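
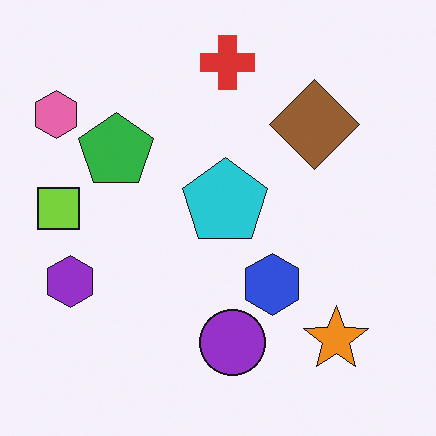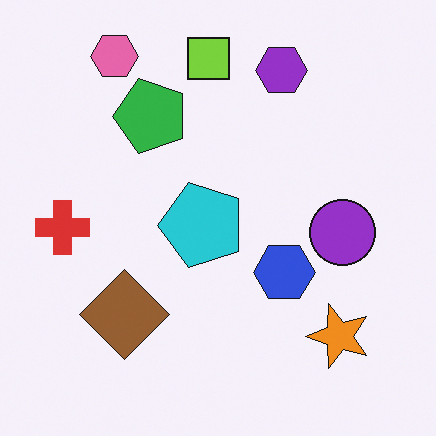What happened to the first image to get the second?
This is the original image transposed (reflected across the top-left ↔ bottom-right diagonal).

Shapes have swapped their row and column positions — what was in the top-right is now in the bottom-left — a diagonal reflection.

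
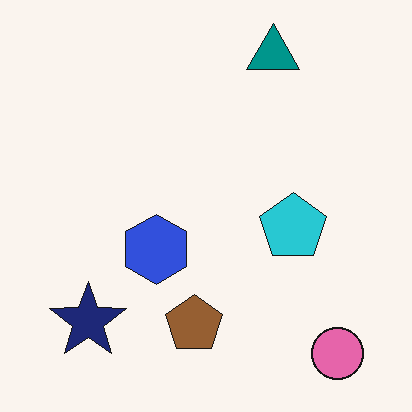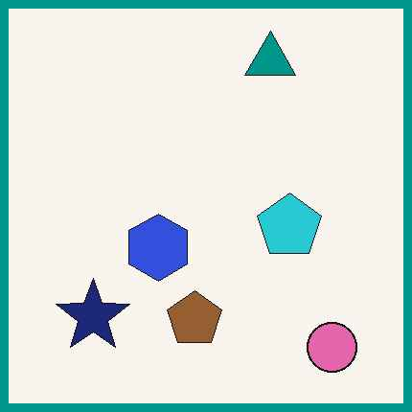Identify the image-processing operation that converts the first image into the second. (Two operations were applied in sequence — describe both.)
The transformation is: JPEG-compressed with visible artifacts, then framed with a teal border.

Blocky 8×8 compression artifacts appear around shape edges and the flat background shows ringing — characteristic JPEG degradation. A solid teal frame runs around the edge of the second image, with the content slightly shrunk inside it.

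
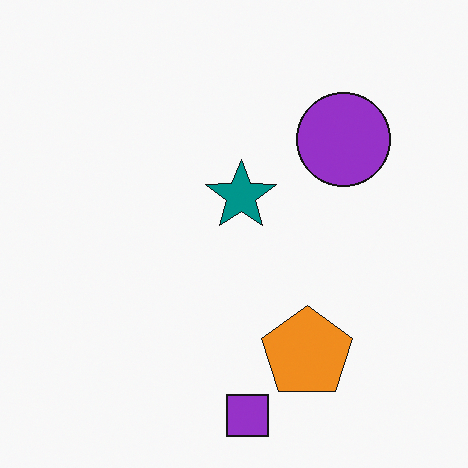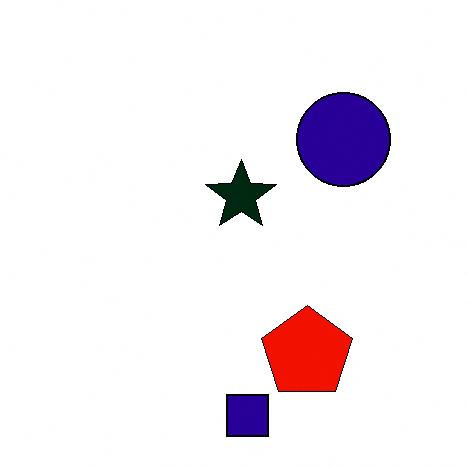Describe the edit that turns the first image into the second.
The image was given much higher contrast.

Tones are pushed away from mid-grey across the whole image — a global contrast change.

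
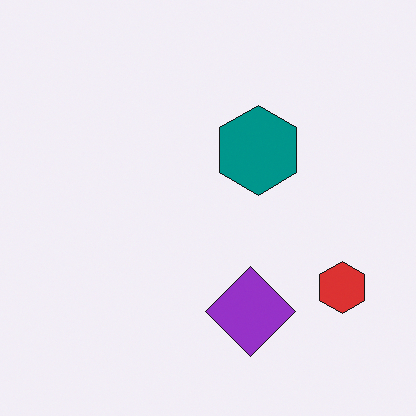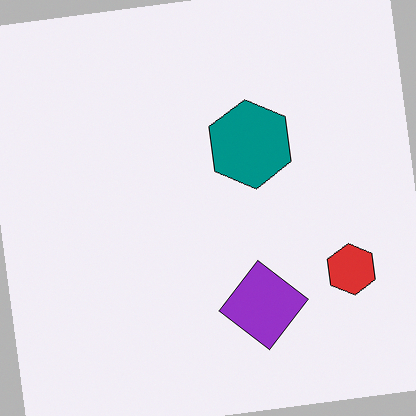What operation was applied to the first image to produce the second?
Rotated counter-clockwise by a slight angle.

Every shape is tilted by the same angle and the image corners show triangular fill wedges — a whole-image rotation by a non-right angle.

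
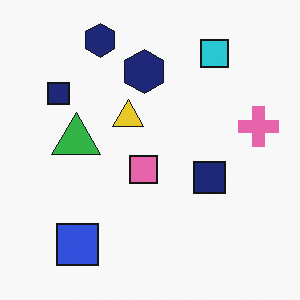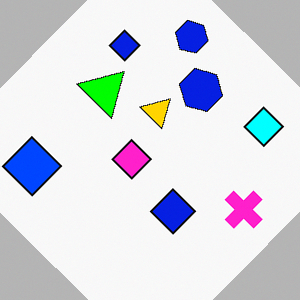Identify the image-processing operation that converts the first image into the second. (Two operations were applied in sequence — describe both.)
Made much more vivid (saturation change), then rotated clockwise by a large amount — several tens of degrees.

All colors are more vivid — a global saturation change. Every shape is tilted by the same angle and the image corners show triangular fill wedges — a whole-image rotation by a non-right angle.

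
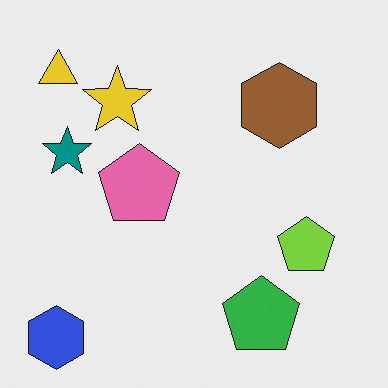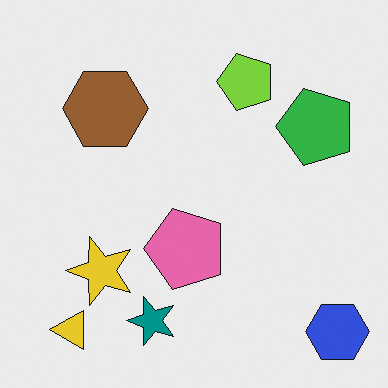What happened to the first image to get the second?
The second image is the first rotated 90° counter-clockwise.

The blue hexagon sits in the bottom-left of the first image and the bottom-right of the second — consistent with a whole-image 90° counter-clockwise rotation.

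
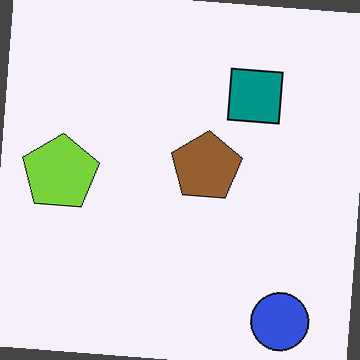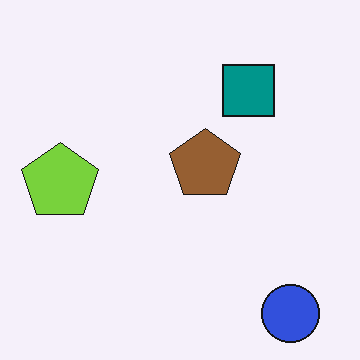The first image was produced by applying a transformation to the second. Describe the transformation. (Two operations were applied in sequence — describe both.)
The first image is the second rotated clockwise by a few degrees, then given moderate JPEG compression.

Every shape is tilted by the same angle and the image corners show triangular fill wedges — a whole-image rotation by a non-right angle. Blocky 8×8 compression artifacts appear around shape edges and the flat background shows ringing — characteristic JPEG degradation.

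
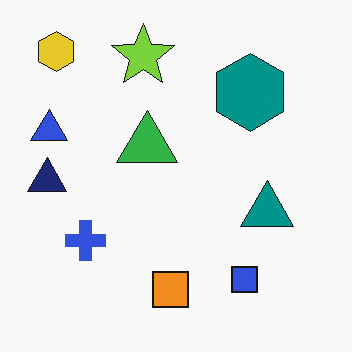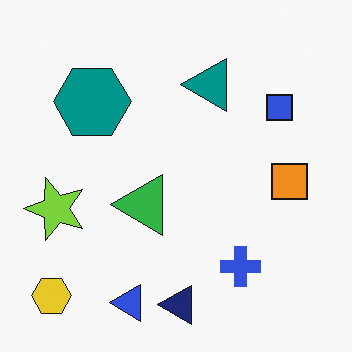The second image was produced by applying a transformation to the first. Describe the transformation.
The transformation is: rotated 90° counter-clockwise.

The yellow hexagon sits in the top-left of the first image and the bottom-left of the second — consistent with a whole-image 90° counter-clockwise rotation.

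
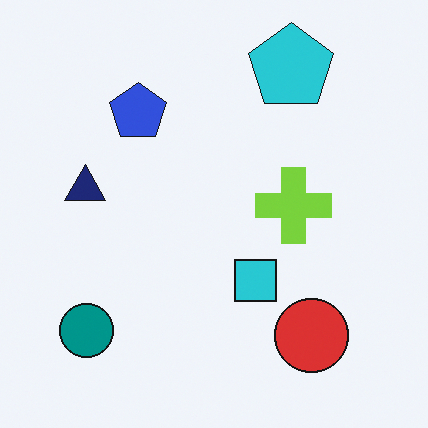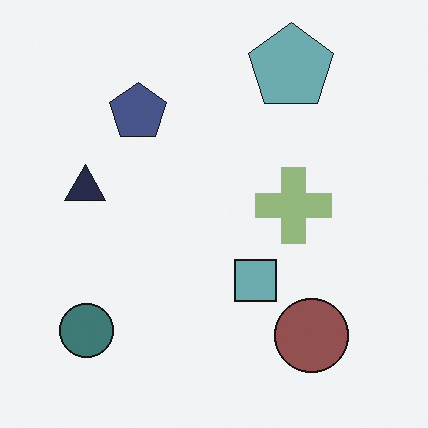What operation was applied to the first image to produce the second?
The transformation is: heavily desaturated.

All colors are more muted and greyish — a global saturation change.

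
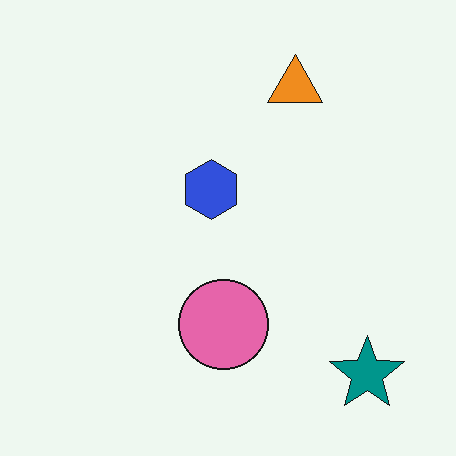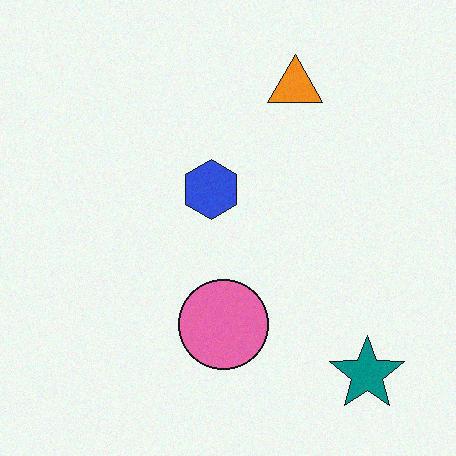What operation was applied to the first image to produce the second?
This is the original image degraded with a light layer of grain.

Random speckle covers the whole image, including the flat background.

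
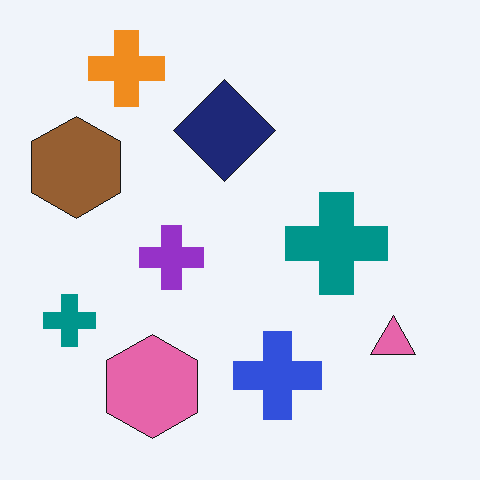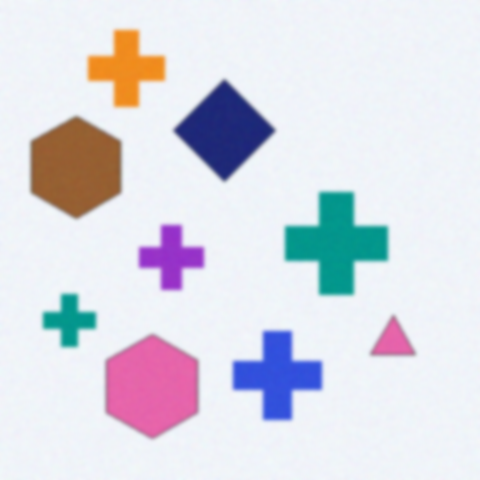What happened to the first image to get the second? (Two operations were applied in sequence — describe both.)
This is the original image degraded with a light layer of grain, then slightly softened.

Random speckle covers the whole image, including the flat background. Shape edges and outlines are uniformly softened across the whole image.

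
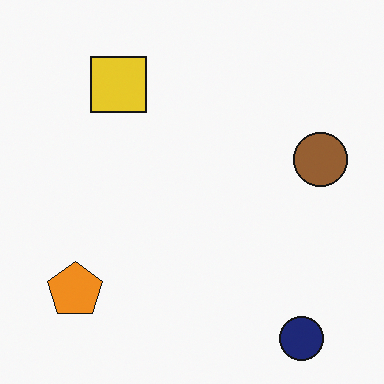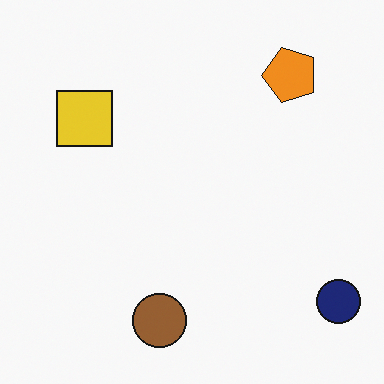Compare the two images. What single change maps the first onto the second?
The second image is the first transposed (reflected across the top-left ↔ bottom-right diagonal).

Shapes have swapped their row and column positions — what was in the top-right is now in the bottom-left — a diagonal reflection.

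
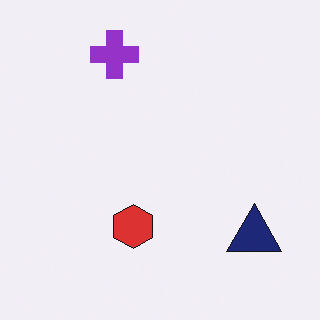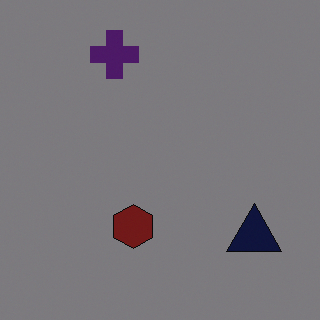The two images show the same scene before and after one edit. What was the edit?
It was substantially darkened.

Every pixel — background and shapes alike — is uniformly darkened.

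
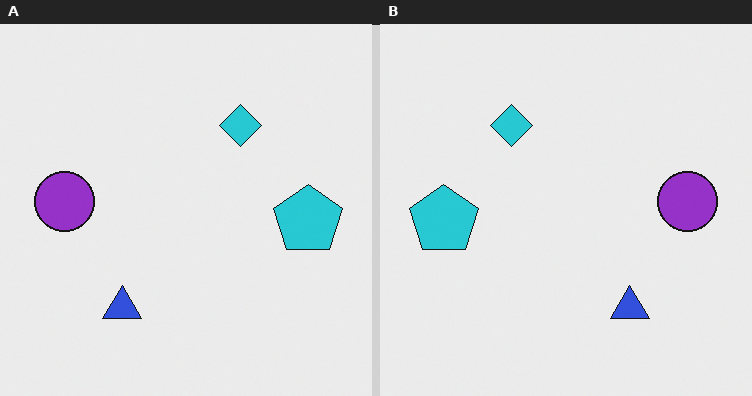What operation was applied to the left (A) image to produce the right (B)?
The image was flipped horizontally (left ↔ right).

The purple circle is in the left of the left (A) image and the right of the right (B) — shapes on opposite sides of the vertical midline have swapped in a mirror flip.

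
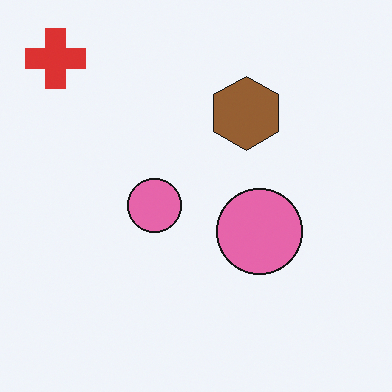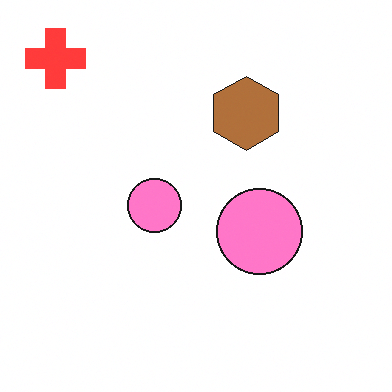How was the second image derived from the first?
The second image is the first slightly brightened.

Every pixel — background and shapes alike — is uniformly brightened.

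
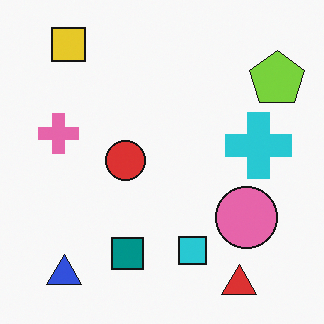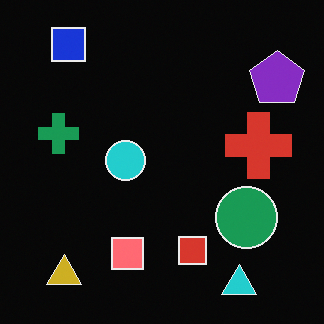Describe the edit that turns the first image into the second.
The second image is the first color-inverted (negative).

The light background has become dark and every shape's color is its complement — a photographic negative.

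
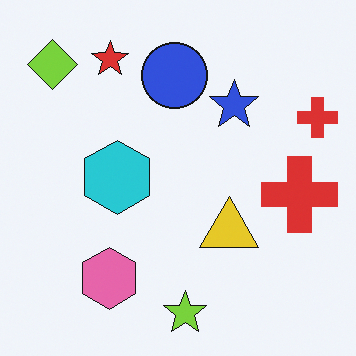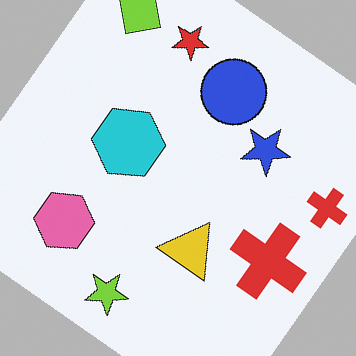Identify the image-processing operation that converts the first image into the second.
The image was rotated clockwise by a large amount — several tens of degrees.

Every shape is tilted by the same angle and the image corners show triangular fill wedges — a whole-image rotation by a non-right angle.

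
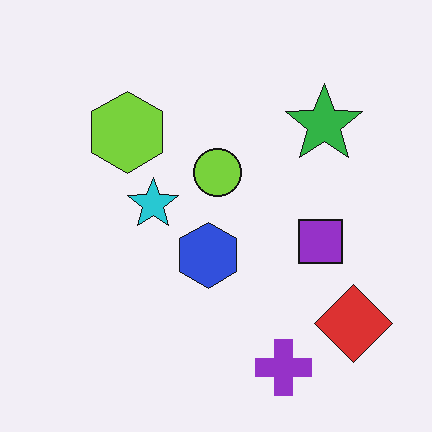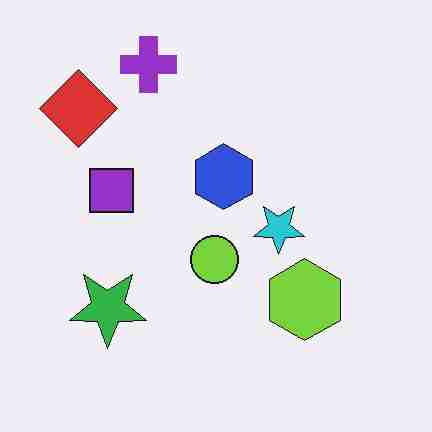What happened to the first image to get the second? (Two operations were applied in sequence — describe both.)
The image was rotated 180°, then heavily JPEG-compressed with obvious blocking artifacts.

The red diamond sits in the bottom-right of the first image and the top-left of the second — consistent with a whole-image 180° rotation. Blocky 8×8 compression artifacts appear around shape edges and the flat background shows ringing — characteristic JPEG degradation.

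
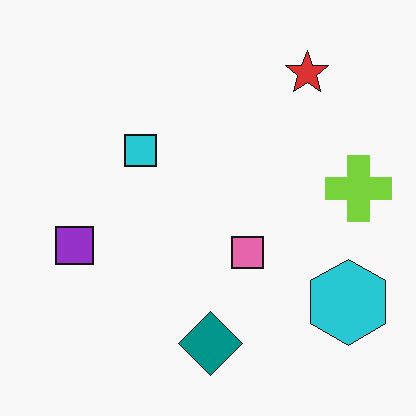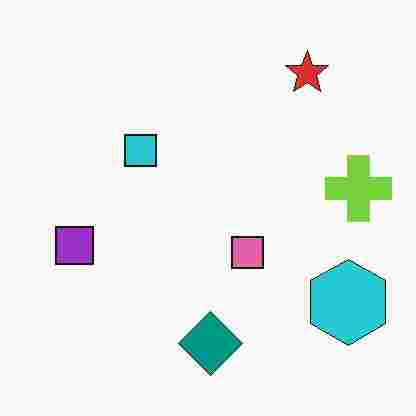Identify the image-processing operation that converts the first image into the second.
The image was heavily JPEG-compressed with obvious blocking artifacts.

Blocky 8×8 compression artifacts appear around shape edges and the flat background shows ringing — characteristic JPEG degradation.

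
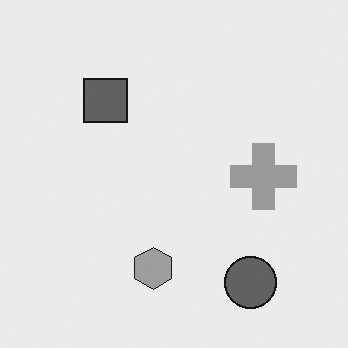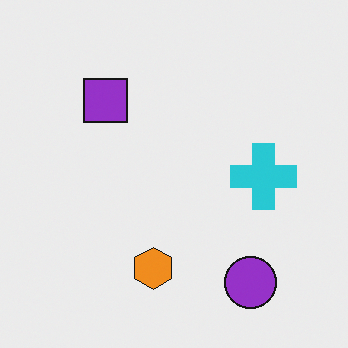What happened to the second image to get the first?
Converted to grayscale.

All color is removed — every shape is now a shade of grey.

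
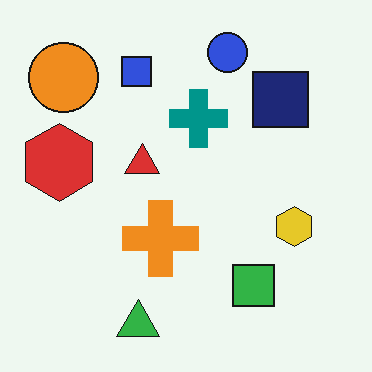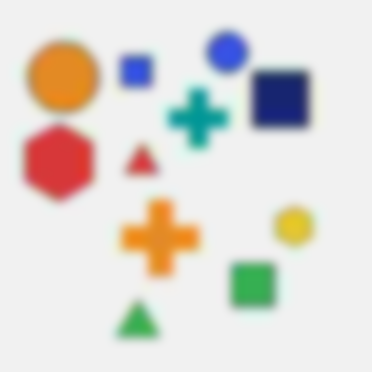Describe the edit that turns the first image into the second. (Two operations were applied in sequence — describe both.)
The image was degraded with heavy JPEG compression, then strongly gaussian-blurred.

Blocky 8×8 compression artifacts appear around shape edges and the flat background shows ringing — characteristic JPEG degradation. Shape edges and outlines are uniformly softened across the whole image.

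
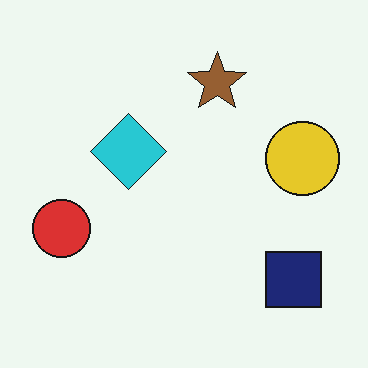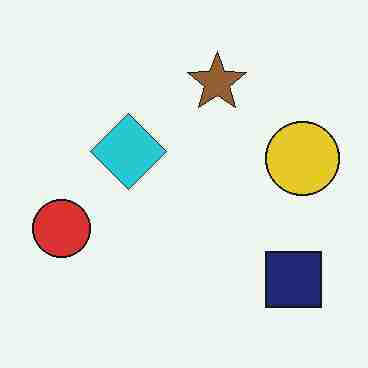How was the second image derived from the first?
Degraded with heavy JPEG compression.

Blocky 8×8 compression artifacts appear around shape edges and the flat background shows ringing — characteristic JPEG degradation.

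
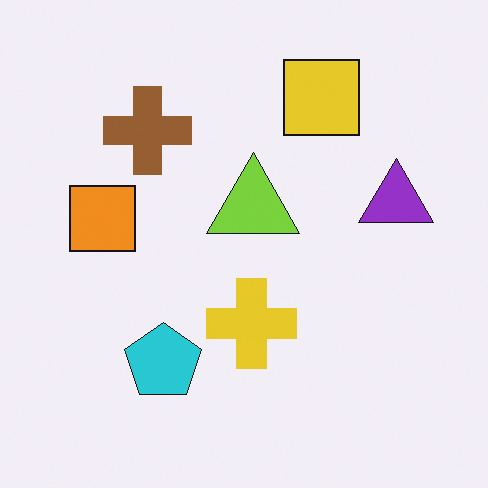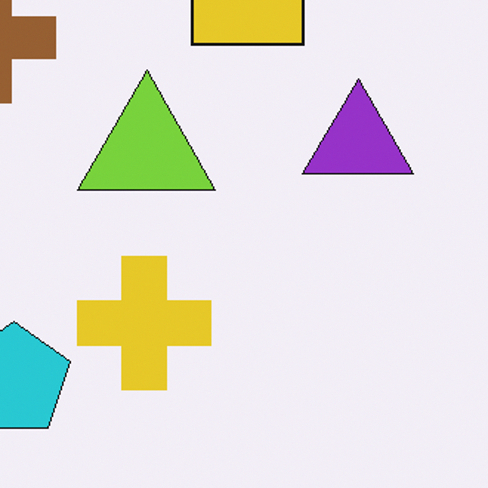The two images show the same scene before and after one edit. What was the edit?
This is the original image cropped to a modestly smaller region and rescaled.

The visible shapes are larger and the field of view is narrower; shapes near the original edges may be partly or wholly outside the frame — a crop-and-rescale.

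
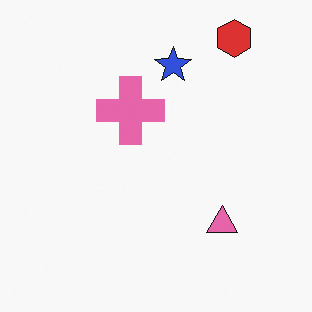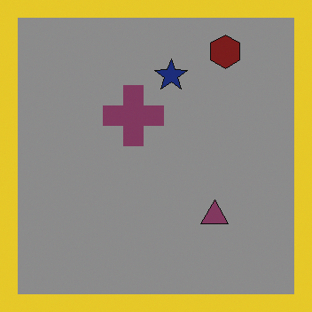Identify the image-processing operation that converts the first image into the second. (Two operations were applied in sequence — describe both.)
Darkened a lot, then framed with a yellow border.

Every pixel — background and shapes alike — is uniformly darkened. A solid yellow frame runs around the edge of the second image, with the content slightly shrunk inside it.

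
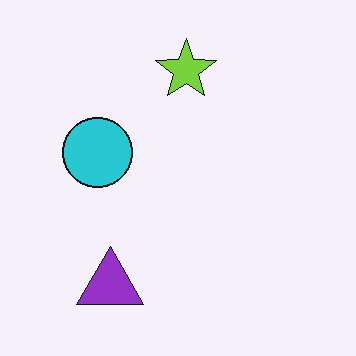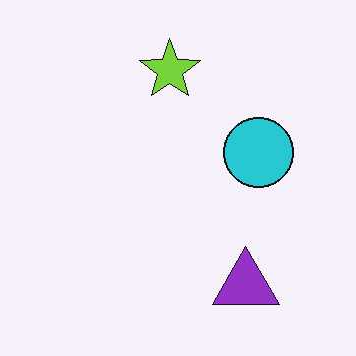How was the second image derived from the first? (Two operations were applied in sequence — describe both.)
Given moderate JPEG compression, then flipped horizontally (left ↔ right).

Blocky 8×8 compression artifacts appear around shape edges and the flat background shows ringing — characteristic JPEG degradation. The cyan circle is in the left of the first image and the right of the second — shapes on opposite sides of the vertical midline have swapped in a mirror flip.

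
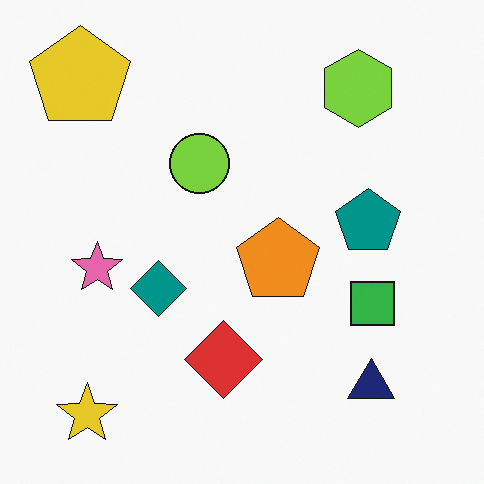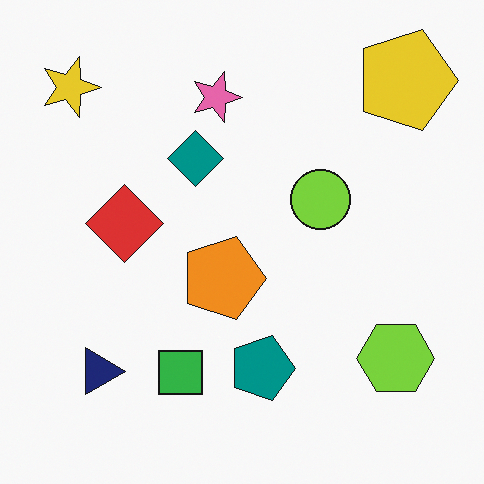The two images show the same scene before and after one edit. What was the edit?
Rotated 90° clockwise.

The yellow star sits in the bottom-left of the first image and the top-left of the second — consistent with a whole-image 90° clockwise rotation.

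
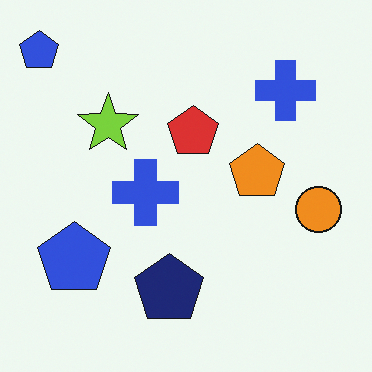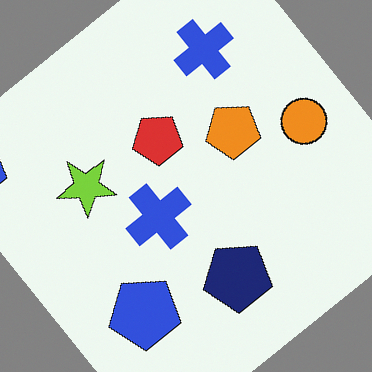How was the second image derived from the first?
This is the original image rotated counter-clockwise by a large amount — several tens of degrees.

Every shape is tilted by the same angle and the image corners show triangular fill wedges — a whole-image rotation by a non-right angle.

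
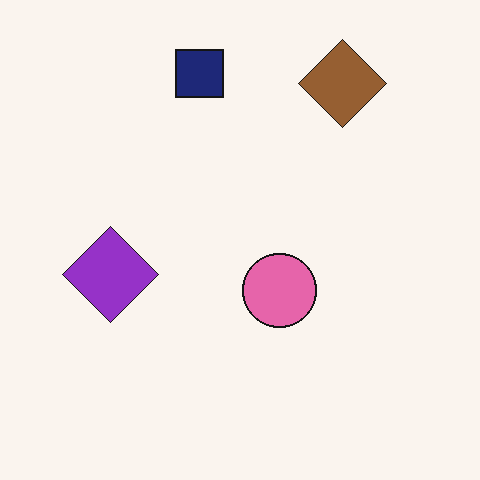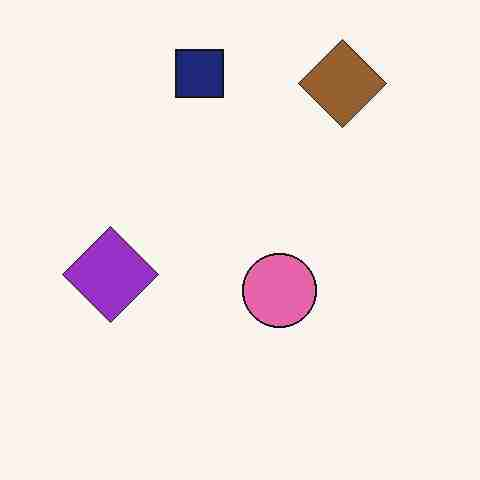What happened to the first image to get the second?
The transformation is: heavily JPEG-compressed with obvious blocking artifacts.

Blocky 8×8 compression artifacts appear around shape edges and the flat background shows ringing — characteristic JPEG degradation.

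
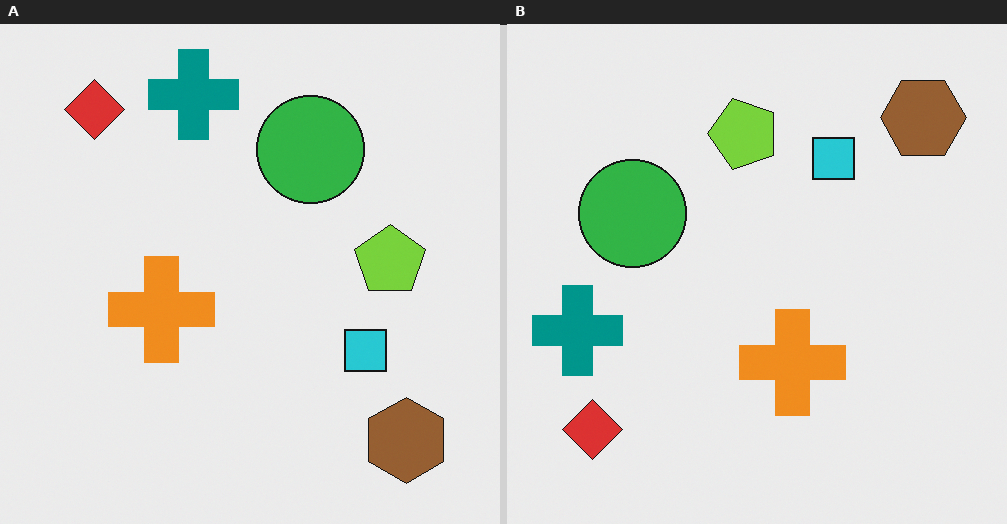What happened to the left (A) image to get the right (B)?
The image was rotated 90° counter-clockwise.

The brown hexagon sits in the bottom-right of the left (A) image and the top-right of the right (B) — consistent with a whole-image 90° counter-clockwise rotation.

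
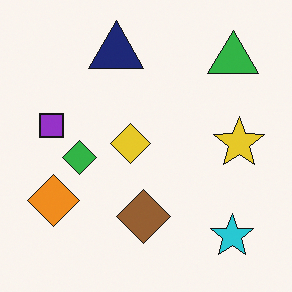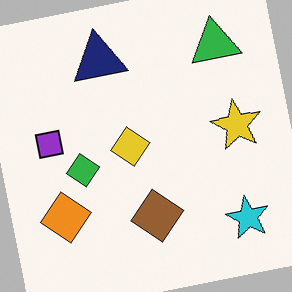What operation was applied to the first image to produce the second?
The second image is the first rotated counter-clockwise by a small amount.

Every shape is tilted by the same angle and the image corners show triangular fill wedges — a whole-image rotation by a non-right angle.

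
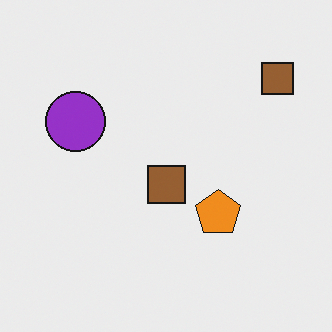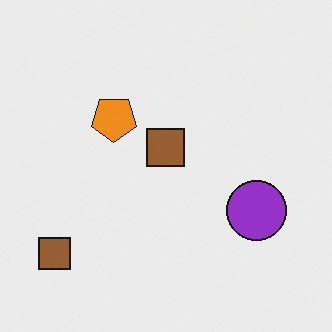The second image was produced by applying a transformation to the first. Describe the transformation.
This is the original image rotated 180°.

The purple circle sits in the left of the first image and the right of the second — consistent with a whole-image 180° rotation.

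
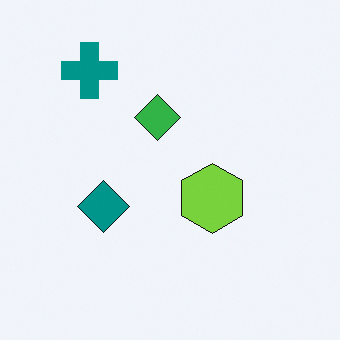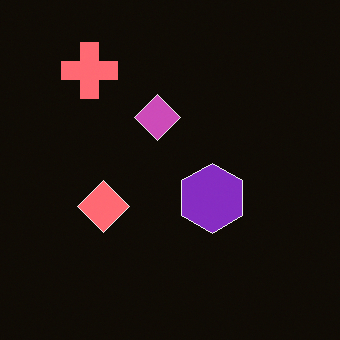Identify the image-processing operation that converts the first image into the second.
It was color-inverted (negative).

The light background has become dark and every shape's color is its complement — a photographic negative.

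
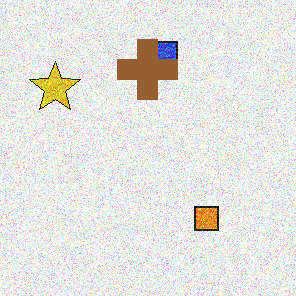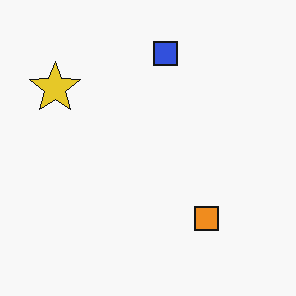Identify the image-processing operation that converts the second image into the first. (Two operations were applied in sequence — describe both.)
It was degraded with heavy additive noise, then overlaid with an additional brown cross.

Random speckle covers the whole image, including the flat background. A brown cross appears in the first image that is absent from the second.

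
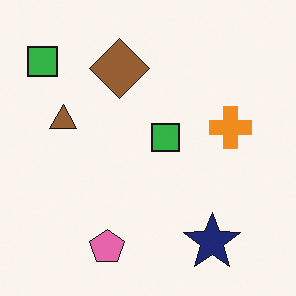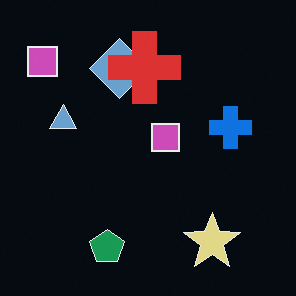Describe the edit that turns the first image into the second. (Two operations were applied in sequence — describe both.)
The second image is the first color-inverted (negative), then overlaid with an additional red cross.

The light background has become dark and every shape's color is its complement — a photographic negative. A red cross appears in the second image that is absent from the first.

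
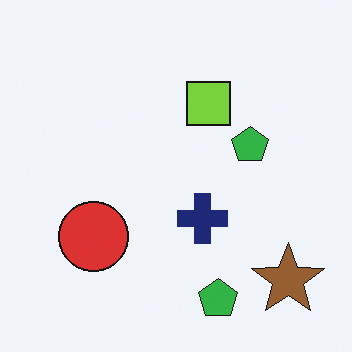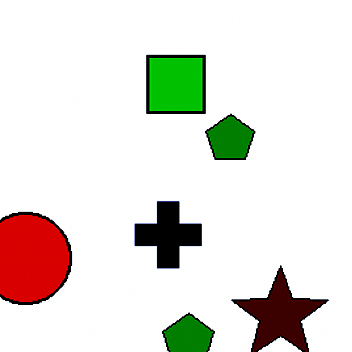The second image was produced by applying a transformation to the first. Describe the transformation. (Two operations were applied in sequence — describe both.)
This is the original image cropped slightly and scaled back up, then given much higher contrast.

The visible shapes are larger and the field of view is narrower; shapes near the original edges may be partly or wholly outside the frame — a crop-and-rescale. Tones are pushed away from mid-grey across the whole image — a global contrast change.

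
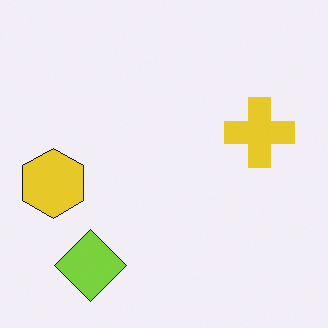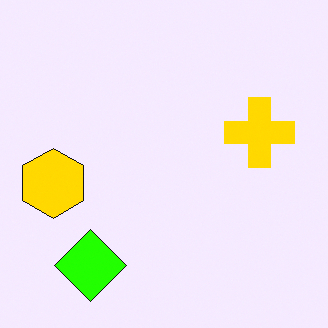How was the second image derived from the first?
The transformation is: heavily oversaturated.

All colors are more vivid — a global saturation change.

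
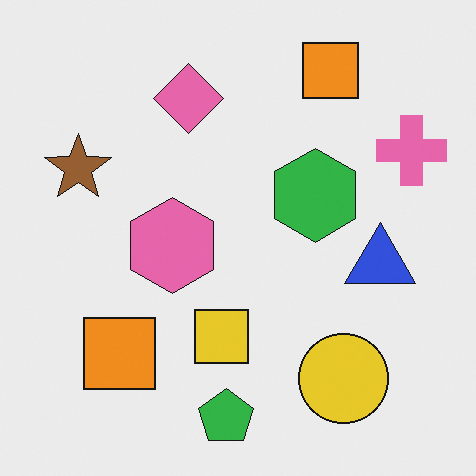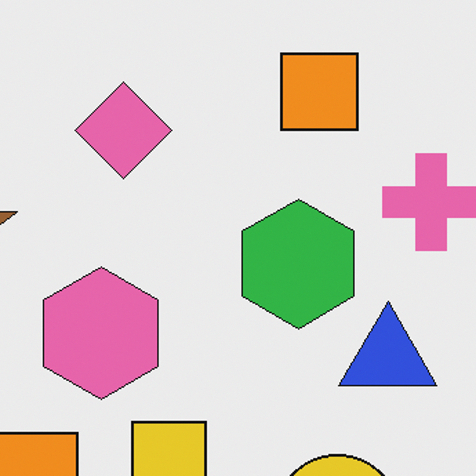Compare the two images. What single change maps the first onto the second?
Cropped to a modestly smaller region and rescaled.

The visible shapes are larger and the field of view is narrower; shapes near the original edges may be partly or wholly outside the frame — a crop-and-rescale.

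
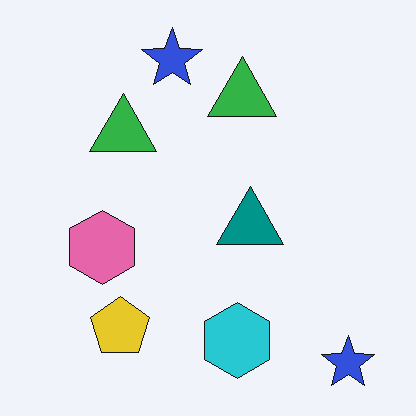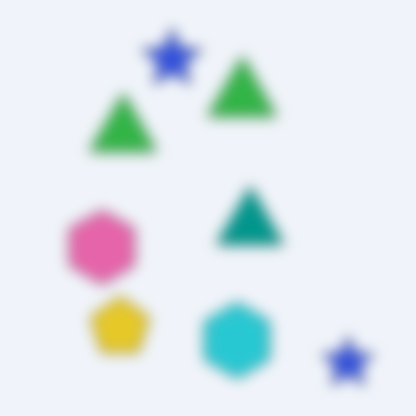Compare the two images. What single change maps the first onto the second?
It was heavily blurred.

Shape edges and outlines are uniformly softened across the whole image.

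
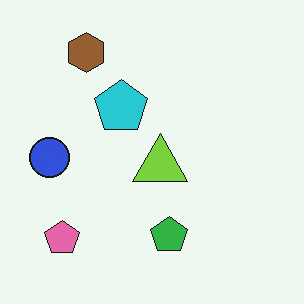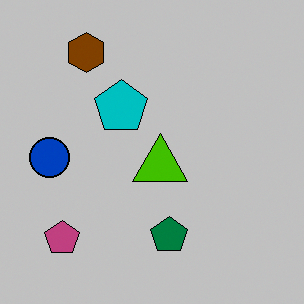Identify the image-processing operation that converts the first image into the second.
Heavily posterized to just a handful of flat colors.

Each flat color has snapped to a coarser quantized level — most visibly, the near-white background has dropped to a flat grey.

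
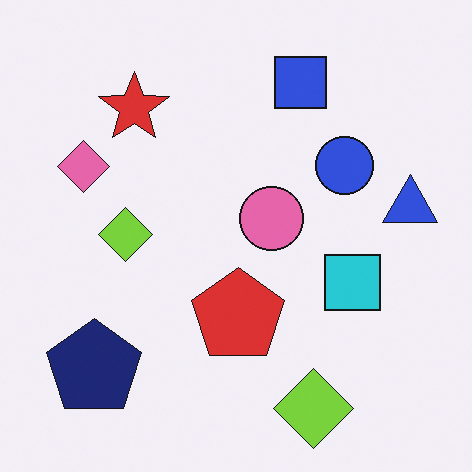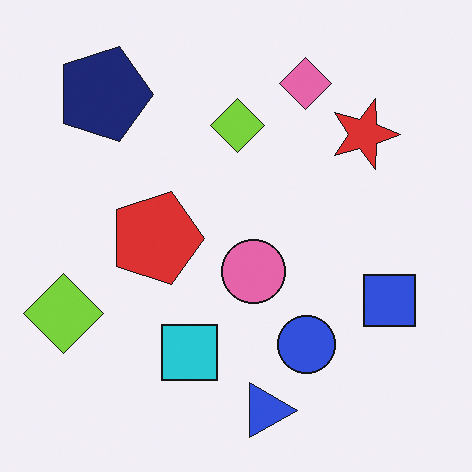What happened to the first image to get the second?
It was rotated 90° clockwise.

The navy pentagon sits in the bottom-left of the first image and the top-left of the second — consistent with a whole-image 90° clockwise rotation.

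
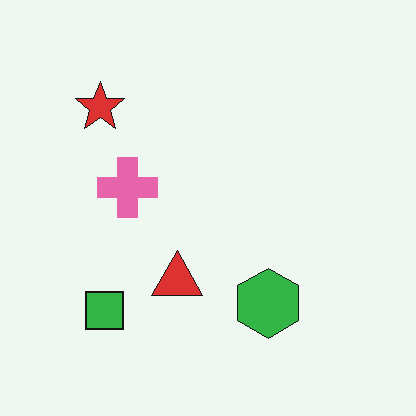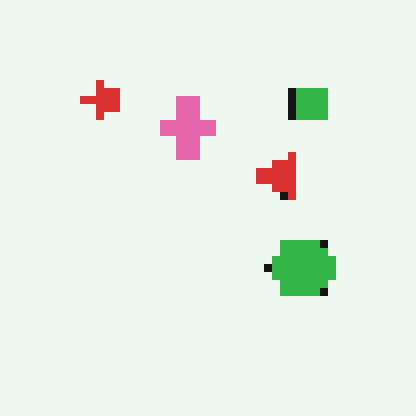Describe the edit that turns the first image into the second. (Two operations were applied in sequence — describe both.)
It was transposed (reflected across the top-left ↔ bottom-right diagonal), then pixelated into visible square blocks.

Shapes have swapped their row and column positions — what was in the top-right is now in the bottom-left — a diagonal reflection. Shapes are reduced to large square blocks; fine edges and outlines are lost — a downscale-then-upscale (mosaic) effect.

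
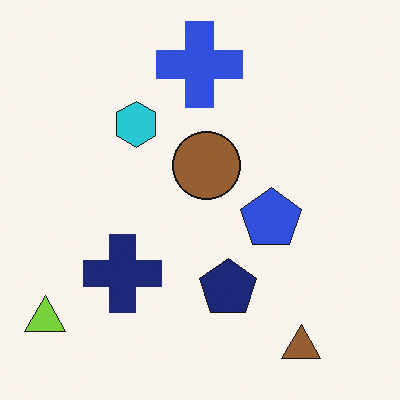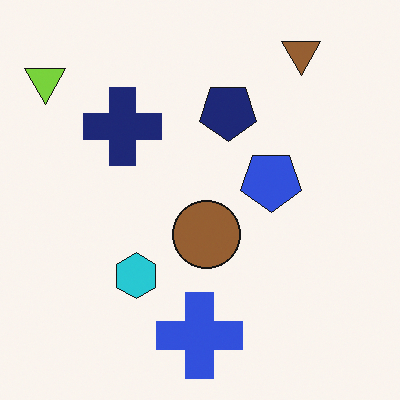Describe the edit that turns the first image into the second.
Flipped vertically (top ↔ bottom).

The brown triangle is in the bottom-right of the first image and the top-right of the second — shapes on opposite sides of the horizontal midline have swapped in a mirror flip.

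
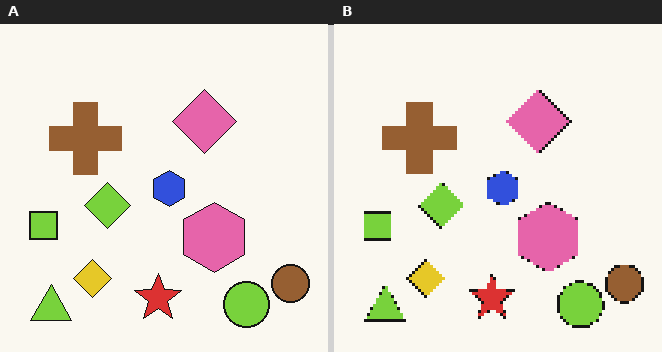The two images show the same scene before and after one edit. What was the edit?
It was lightly pixelated (a mild mosaic effect).

Shapes are reduced to large square blocks; fine edges and outlines are lost — a downscale-then-upscale (mosaic) effect.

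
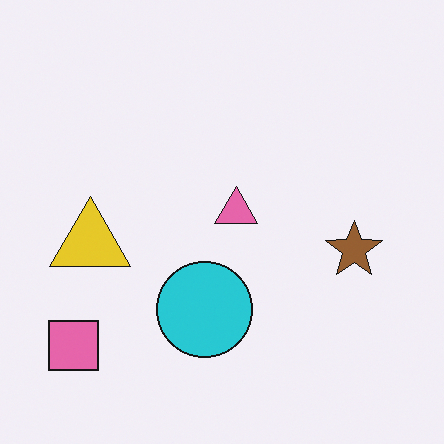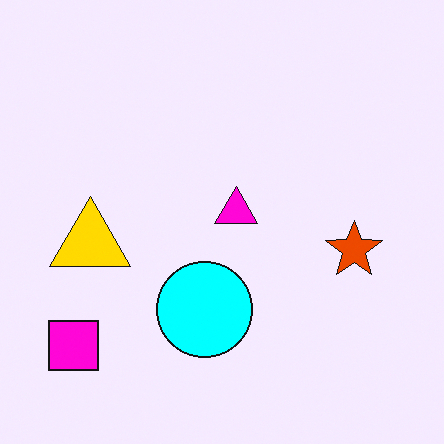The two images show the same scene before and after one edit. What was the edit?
The second image is the first heavily oversaturated.

All colors are more vivid — a global saturation change.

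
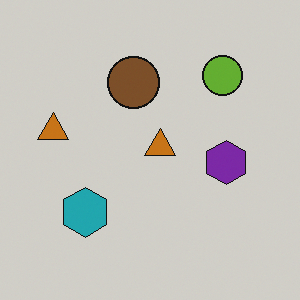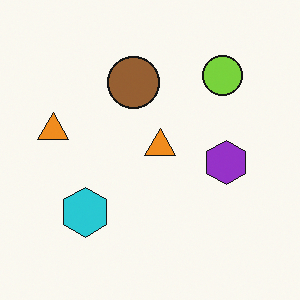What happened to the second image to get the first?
This is the original image darkened a little.

Every pixel — background and shapes alike — is uniformly darkened.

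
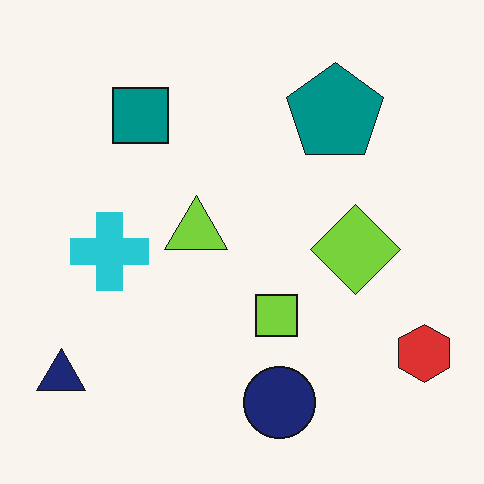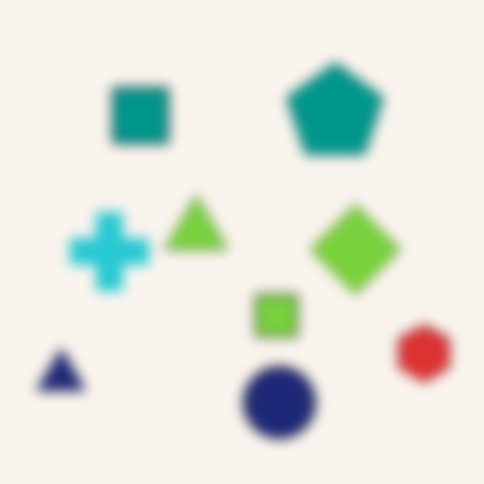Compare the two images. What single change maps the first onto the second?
The image was heavily blurred.

Shape edges and outlines are uniformly softened across the whole image.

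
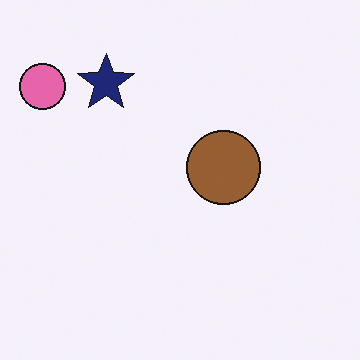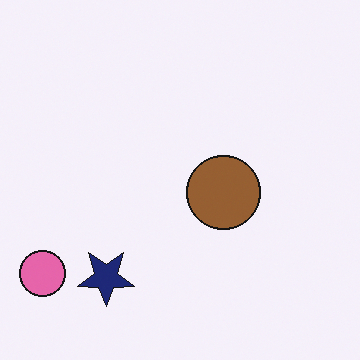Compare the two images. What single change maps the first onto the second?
The image was flipped vertically (top ↔ bottom).

The navy star is in the top-left of the first image and the bottom-left of the second — shapes on opposite sides of the horizontal midline have swapped in a mirror flip.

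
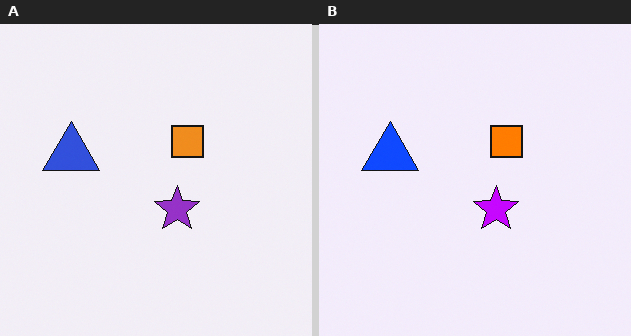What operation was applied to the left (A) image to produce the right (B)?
It was heavily oversaturated.

All colors are more vivid — a global saturation change.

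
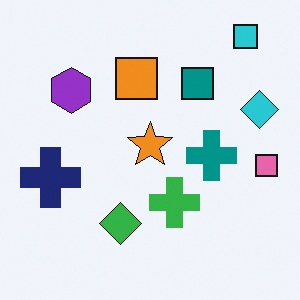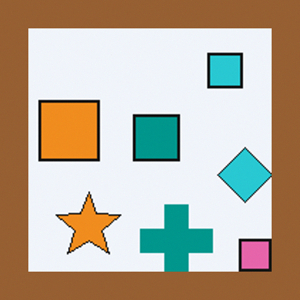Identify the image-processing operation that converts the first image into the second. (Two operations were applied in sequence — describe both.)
The image was cropped tightly and scaled back up, then framed with a brown border.

The visible shapes are larger and the field of view is narrower; shapes near the original edges may be partly or wholly outside the frame — a crop-and-rescale. A solid brown frame runs around the edge of the second image, with the content slightly shrunk inside it.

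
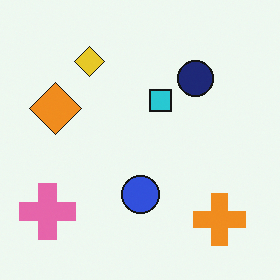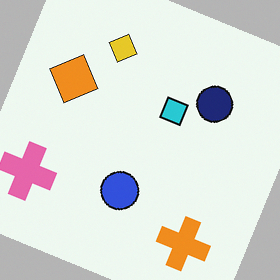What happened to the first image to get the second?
The image was rotated clockwise by a clearly visible amount.

Every shape is tilted by the same angle and the image corners show triangular fill wedges — a whole-image rotation by a non-right angle.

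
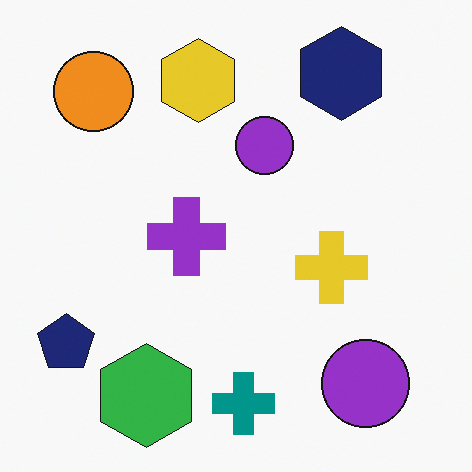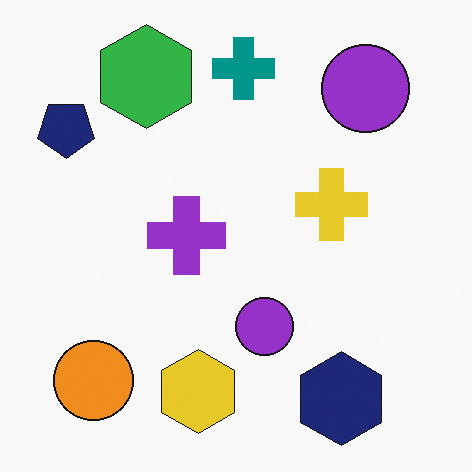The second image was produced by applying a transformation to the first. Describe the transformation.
This is the original image flipped vertically (top ↔ bottom).

The teal cross is in the bottom of the first image and the top of the second — shapes on opposite sides of the horizontal midline have swapped in a mirror flip.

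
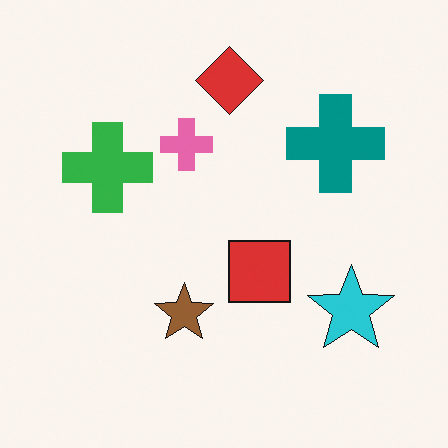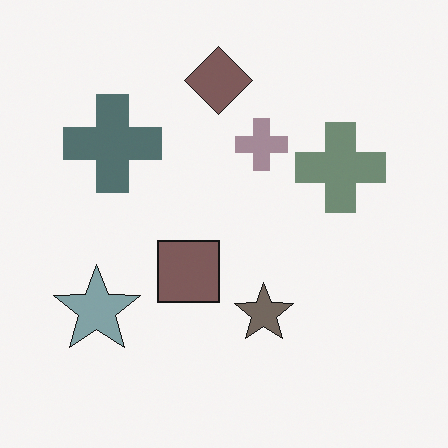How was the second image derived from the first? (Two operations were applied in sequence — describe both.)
The image was flipped horizontally (left ↔ right), then made much more muted (saturation change).

The cyan star is in the bottom-right of the first image and the bottom-left of the second — shapes on opposite sides of the vertical midline have swapped in a mirror flip. All colors are more muted and greyish — a global saturation change.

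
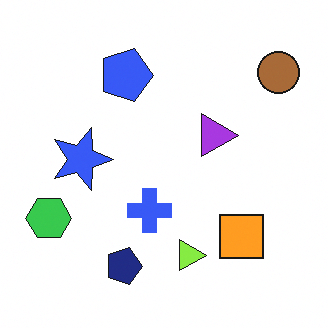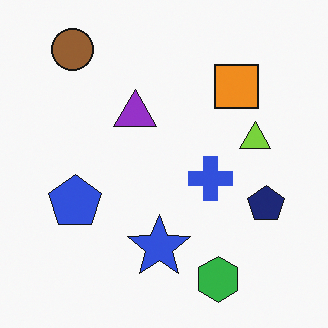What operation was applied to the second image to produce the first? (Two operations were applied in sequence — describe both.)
The first image is the second rotated 90° clockwise, then slightly brightened.

The brown circle sits in the top-left of the second image and the top-right of the first — consistent with a whole-image 90° clockwise rotation. Every pixel — background and shapes alike — is uniformly brightened.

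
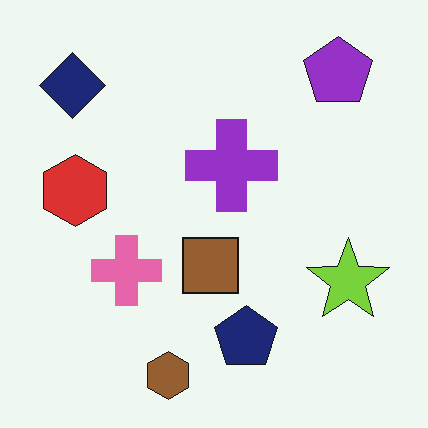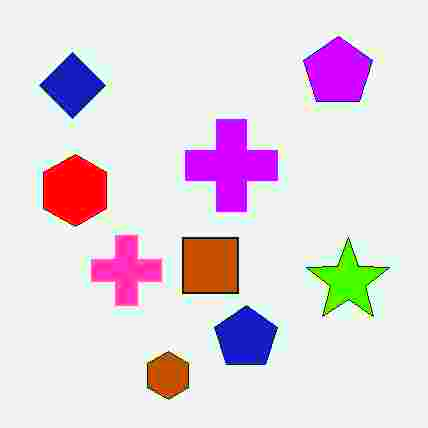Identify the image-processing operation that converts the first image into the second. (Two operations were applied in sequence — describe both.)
The transformation is: degraded with heavy JPEG compression, then made much more vivid (saturation change).

Blocky 8×8 compression artifacts appear around shape edges and the flat background shows ringing — characteristic JPEG degradation. All colors are more vivid — a global saturation change.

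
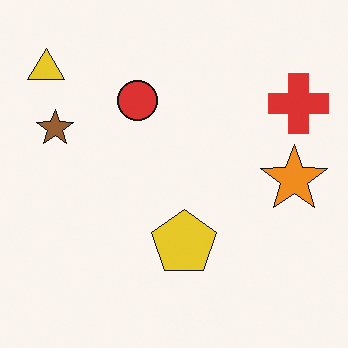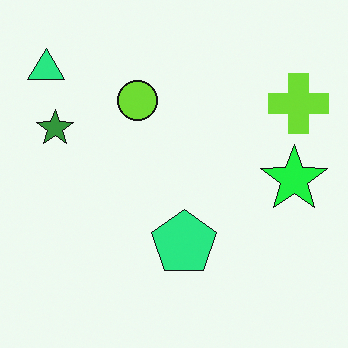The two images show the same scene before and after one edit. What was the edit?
It was hue-shifted noticeably.

Every shape's color has rotated by the same amount around the hue wheel — a uniform hue shift.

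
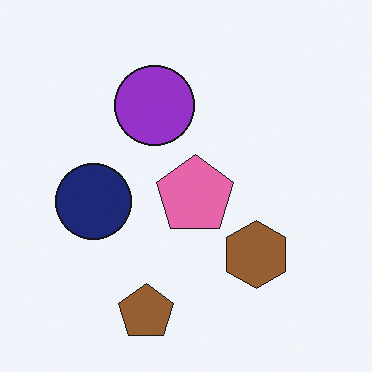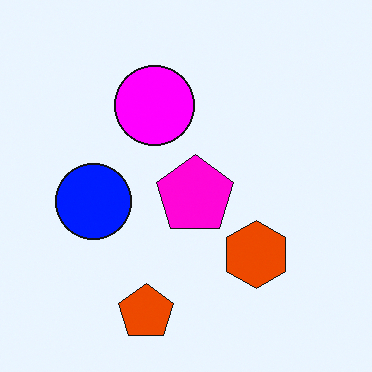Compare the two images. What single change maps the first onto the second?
The image was heavily oversaturated.

All colors are more vivid — a global saturation change.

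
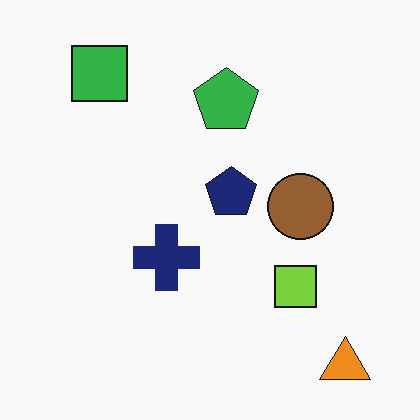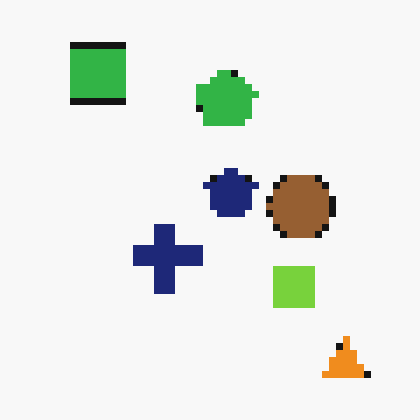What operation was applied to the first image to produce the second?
The image was pixelated into visible square blocks.

Shapes are reduced to large square blocks; fine edges and outlines are lost — a downscale-then-upscale (mosaic) effect.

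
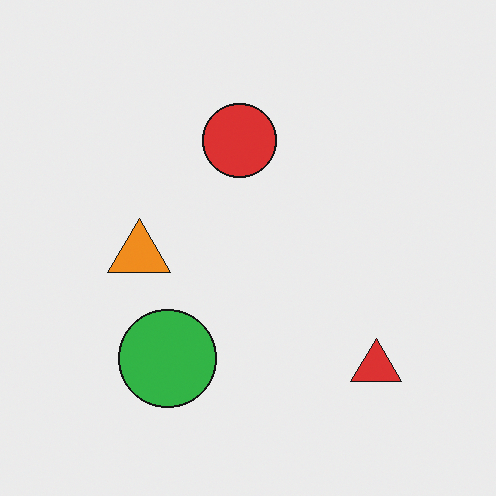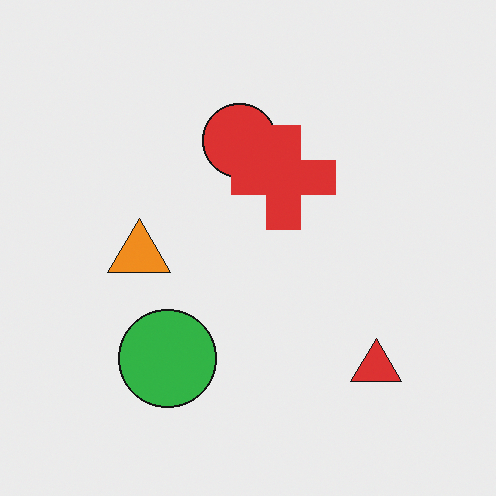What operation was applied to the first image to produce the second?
Overlaid with an additional red cross.

A red cross appears in the second image that is absent from the first.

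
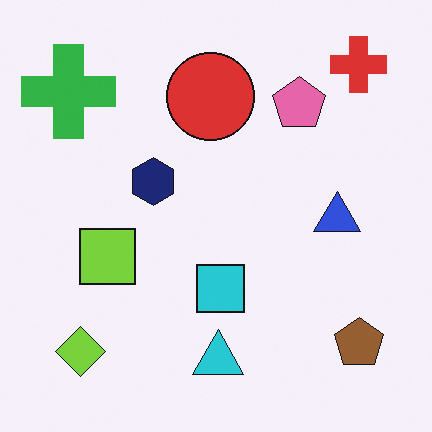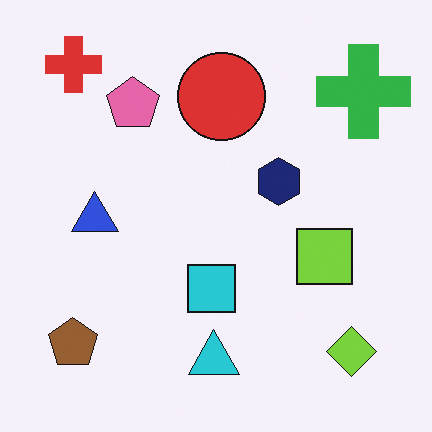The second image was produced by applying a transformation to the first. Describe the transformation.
Flipped horizontally (left ↔ right).

The green cross is in the top-left of the first image and the top-right of the second — shapes on opposite sides of the vertical midline have swapped in a mirror flip.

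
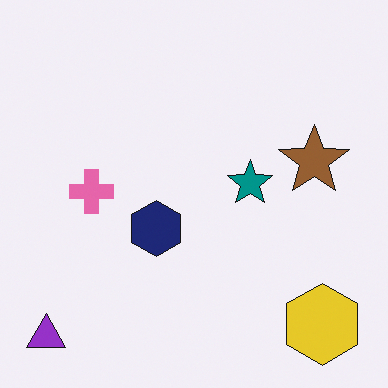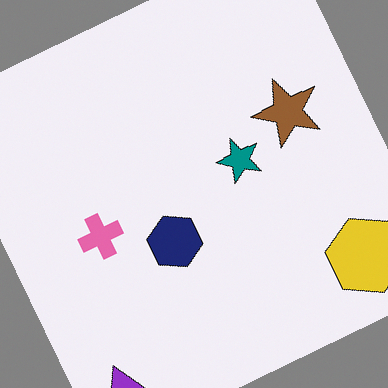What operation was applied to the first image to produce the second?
The image was rotated counter-clockwise by a moderate amount.

Every shape is tilted by the same angle and the image corners show triangular fill wedges — a whole-image rotation by a non-right angle.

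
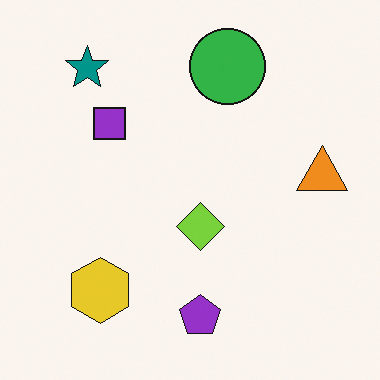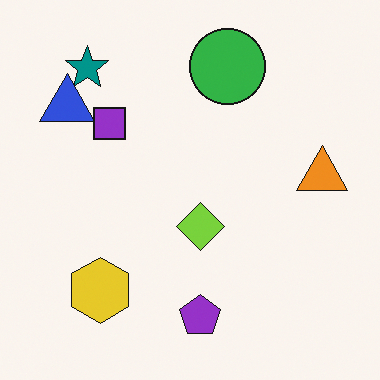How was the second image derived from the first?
The image was overlaid with an additional blue triangle.

A blue triangle appears in the second image that is absent from the first.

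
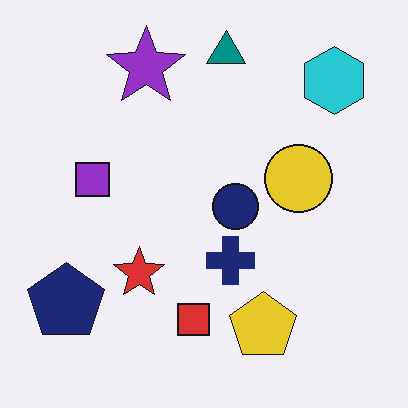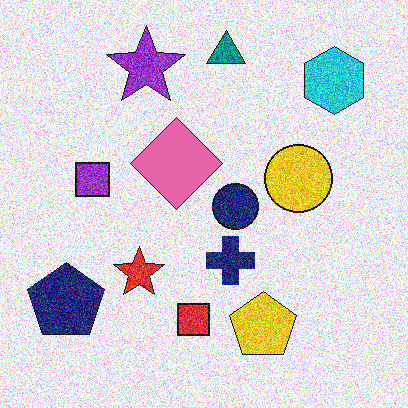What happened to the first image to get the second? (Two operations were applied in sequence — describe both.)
The image was degraded with a thick layer of grain, then overlaid with an additional pink diamond.

Random speckle covers the whole image, including the flat background. A pink diamond appears in the second image that is absent from the first.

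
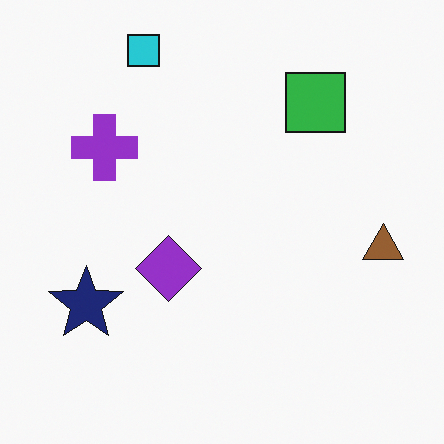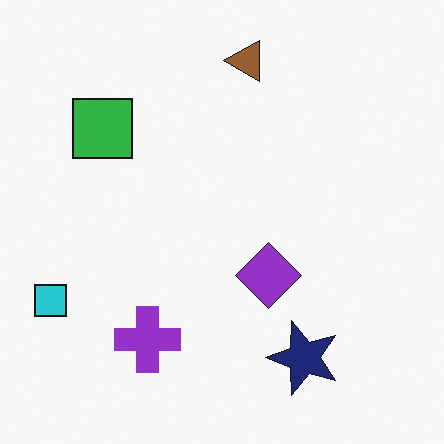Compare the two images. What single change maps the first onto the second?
This is the original image rotated 90° counter-clockwise.

The cyan square sits in the top-left of the first image and the bottom-left of the second — consistent with a whole-image 90° counter-clockwise rotation.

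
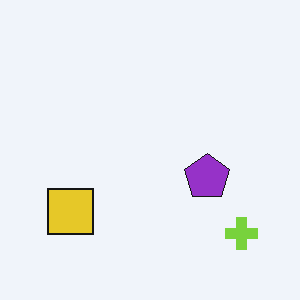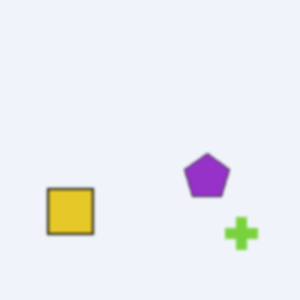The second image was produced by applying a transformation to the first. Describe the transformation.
The transformation is: given a subtle gaussian blur.

Shape edges and outlines are uniformly softened across the whole image.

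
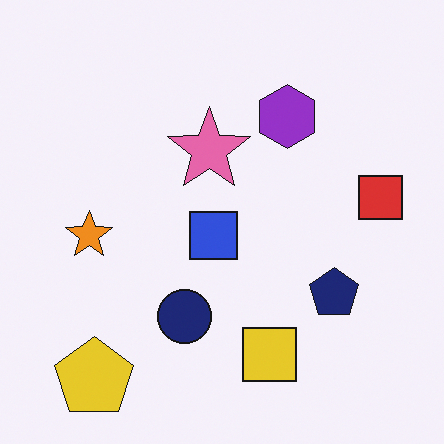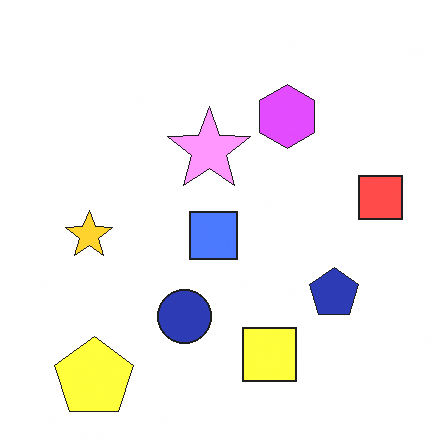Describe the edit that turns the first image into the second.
The second image is the first brightened a lot.

Every pixel — background and shapes alike — is uniformly brightened.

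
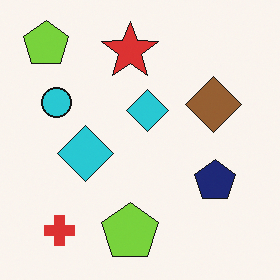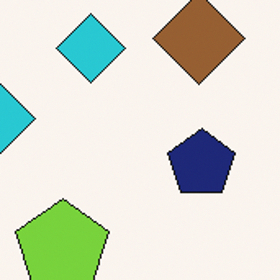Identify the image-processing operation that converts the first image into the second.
The second image is the first cropped to a noticeably smaller region and rescaled.

The visible shapes are larger and the field of view is narrower; shapes near the original edges may be partly or wholly outside the frame — a crop-and-rescale.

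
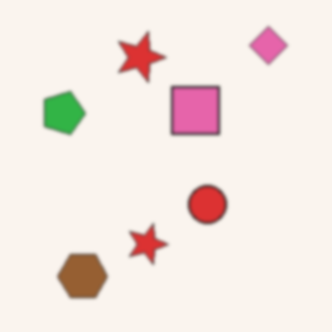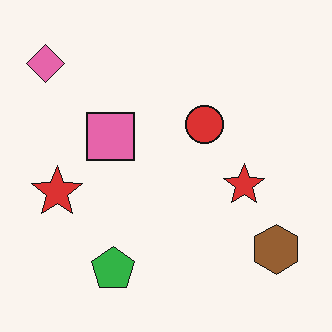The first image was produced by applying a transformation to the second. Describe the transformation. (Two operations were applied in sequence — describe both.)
This is the original image rotated 90° clockwise, then lightly blurred.

The pink diamond sits in the top-left of the second image and the top-right of the first — consistent with a whole-image 90° clockwise rotation. Shape edges and outlines are uniformly softened across the whole image.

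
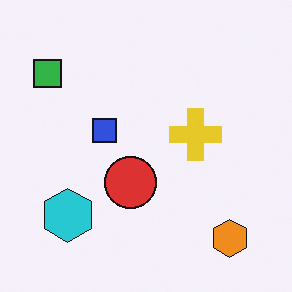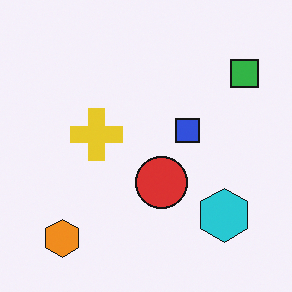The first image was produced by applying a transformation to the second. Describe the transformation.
The transformation is: flipped horizontally (left ↔ right).

The green square is in the top-right of the second image and the top-left of the first — shapes on opposite sides of the vertical midline have swapped in a mirror flip.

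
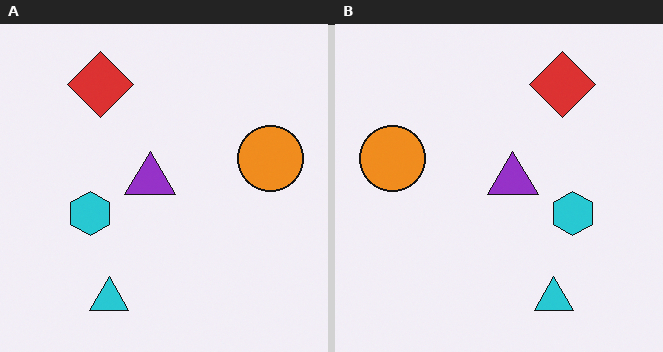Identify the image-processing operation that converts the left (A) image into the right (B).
The transformation is: flipped horizontally (left ↔ right).

The orange circle is in the right of the left (A) image and the left of the right (B) — shapes on opposite sides of the vertical midline have swapped in a mirror flip.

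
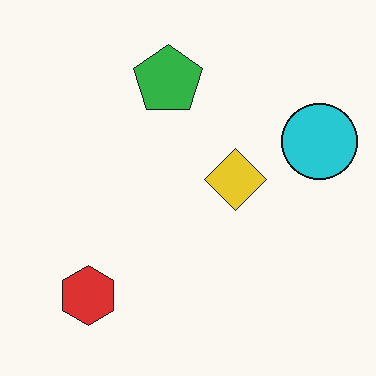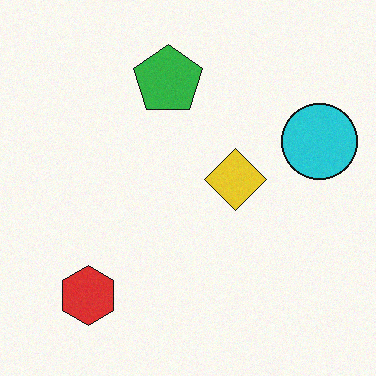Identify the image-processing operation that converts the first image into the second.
The second image is the first degraded with light additive noise.

Random speckle covers the whole image, including the flat background.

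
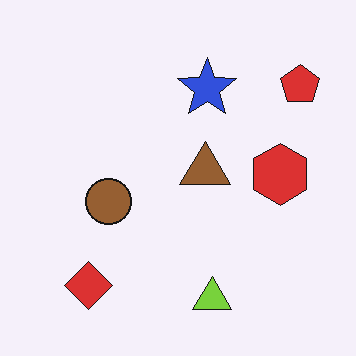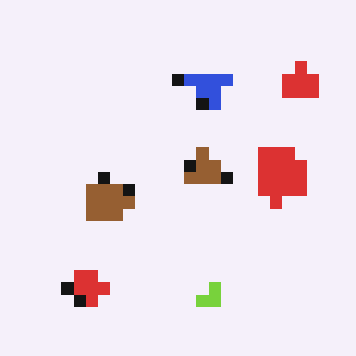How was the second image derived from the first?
Heavily pixelated into large blocks.

Shapes are reduced to large square blocks; fine edges and outlines are lost — a downscale-then-upscale (mosaic) effect.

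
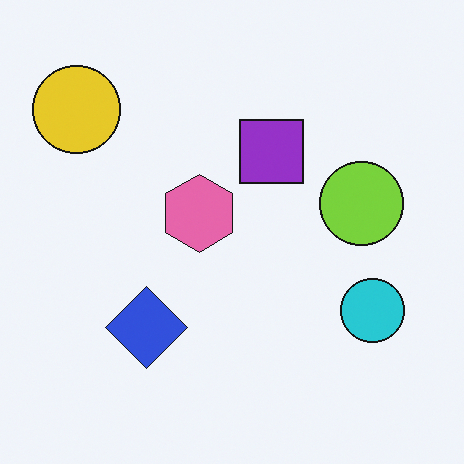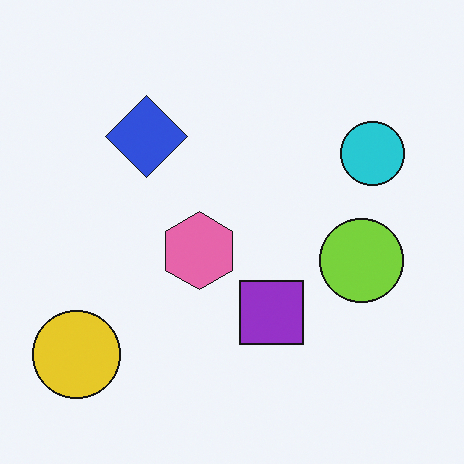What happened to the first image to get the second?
This is the original image flipped vertically (top ↔ bottom).

The yellow circle is in the top-left of the first image and the bottom-left of the second — shapes on opposite sides of the horizontal midline have swapped in a mirror flip.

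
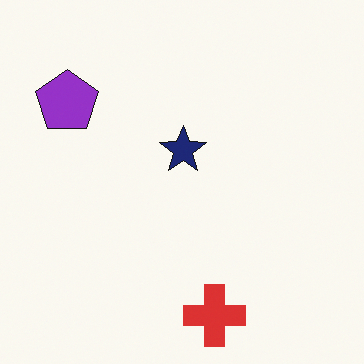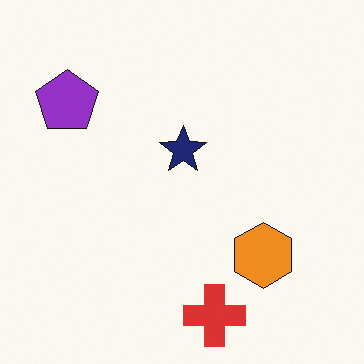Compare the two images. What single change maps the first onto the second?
Overlaid with an additional orange hexagon.

An orange hexagon appears in the second image that is absent from the first.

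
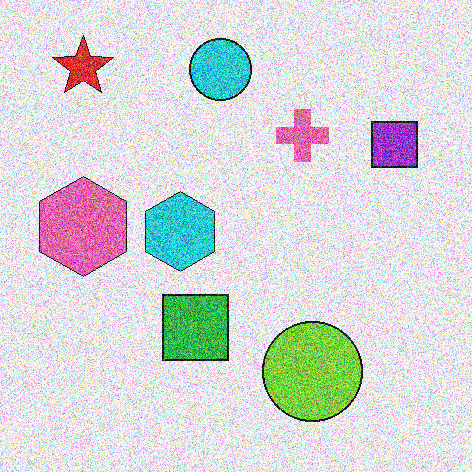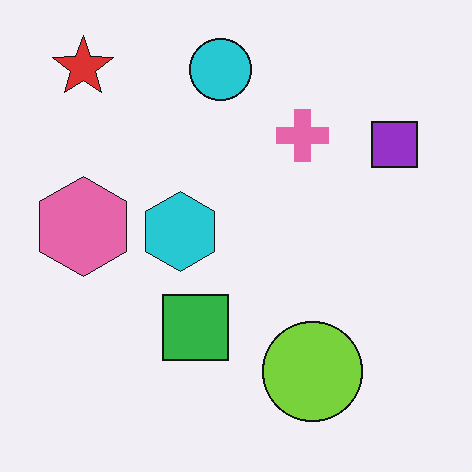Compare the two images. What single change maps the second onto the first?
Degraded with strong gaussian noise.

Random speckle covers the whole image, including the flat background.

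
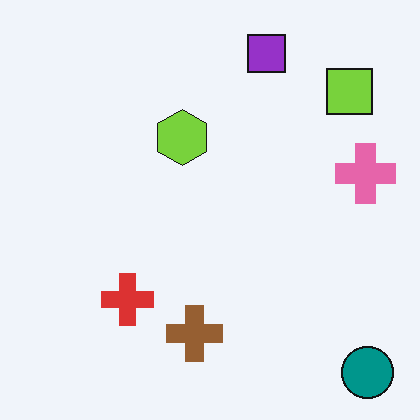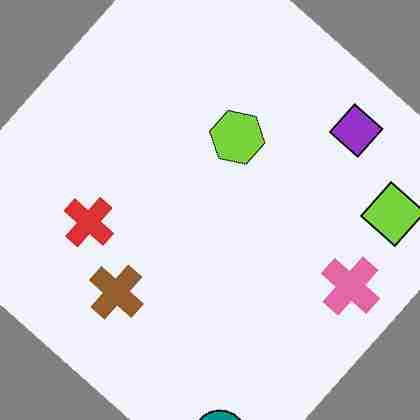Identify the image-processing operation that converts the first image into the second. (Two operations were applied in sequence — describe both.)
The image was rotated clockwise by a large amount — several tens of degrees, then degraded with heavy JPEG compression.

Every shape is tilted by the same angle and the image corners show triangular fill wedges — a whole-image rotation by a non-right angle. Blocky 8×8 compression artifacts appear around shape edges and the flat background shows ringing — characteristic JPEG degradation.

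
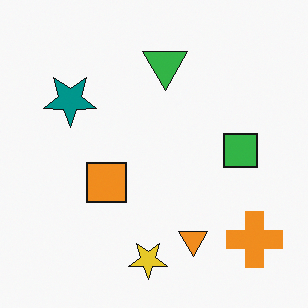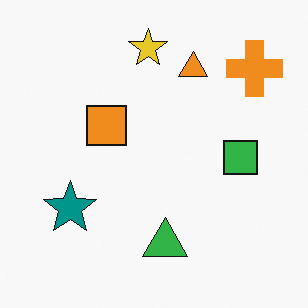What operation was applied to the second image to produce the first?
The image was flipped vertically (top ↔ bottom).

The yellow star is in the top of the second image and the bottom of the first — shapes on opposite sides of the horizontal midline have swapped in a mirror flip.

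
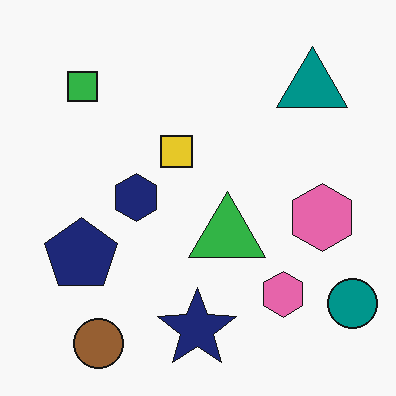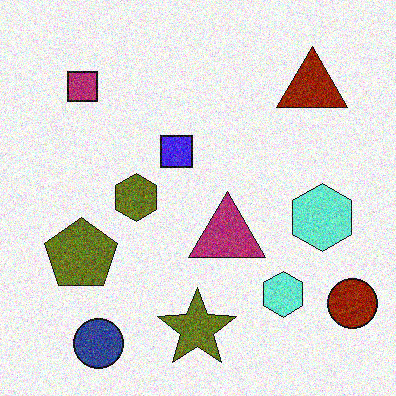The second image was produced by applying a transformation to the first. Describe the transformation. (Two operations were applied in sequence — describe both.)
It was hue-shifted through roughly half the color wheel, then degraded with moderate additive noise.

Every shape's color has rotated by the same amount around the hue wheel — a uniform hue shift. Random speckle covers the whole image, including the flat background.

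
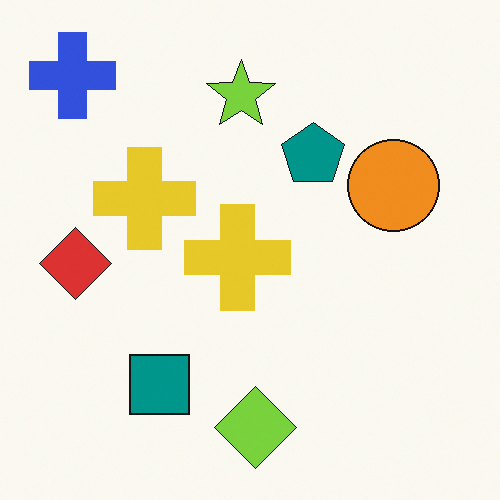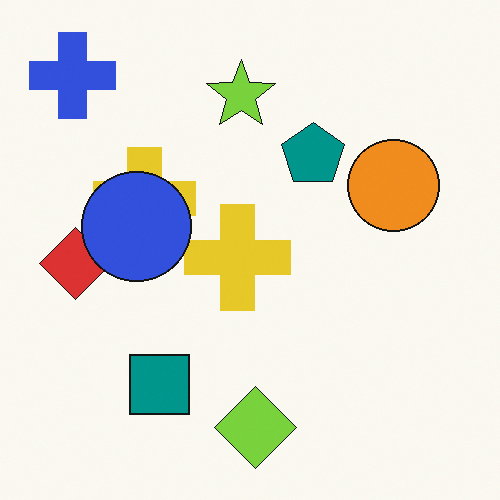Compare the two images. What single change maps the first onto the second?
It was overlaid with an additional blue circle.

A blue circle appears in the second image that is absent from the first.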